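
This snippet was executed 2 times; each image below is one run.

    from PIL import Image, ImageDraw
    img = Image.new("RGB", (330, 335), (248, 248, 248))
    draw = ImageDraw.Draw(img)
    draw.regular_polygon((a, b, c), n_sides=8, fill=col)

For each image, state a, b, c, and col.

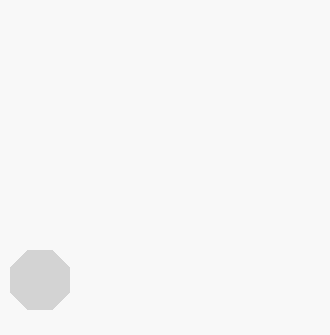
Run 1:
a = 40, b = 280, c = 32, col = 'lightgray'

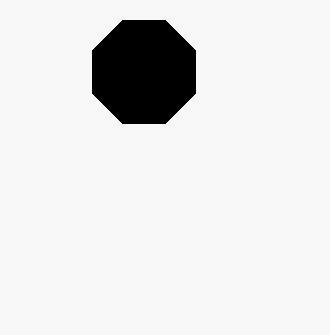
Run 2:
a = 144
b = 72
c = 56
col = 'black'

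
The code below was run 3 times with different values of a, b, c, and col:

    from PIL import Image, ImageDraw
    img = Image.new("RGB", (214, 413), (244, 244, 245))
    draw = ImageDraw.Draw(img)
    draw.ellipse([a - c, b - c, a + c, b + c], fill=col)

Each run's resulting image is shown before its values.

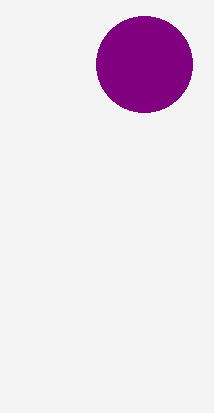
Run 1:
a = 144
b = 64
c = 48
col = 'purple'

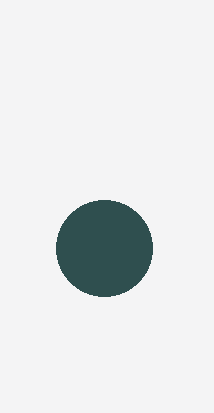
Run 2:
a = 104, b = 248, c = 48, col = 'darkslategray'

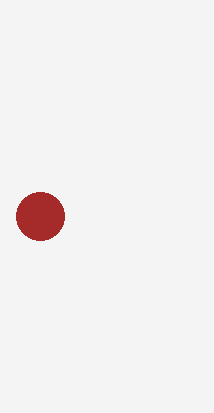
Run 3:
a = 40; b = 216; c = 24; col = 'brown'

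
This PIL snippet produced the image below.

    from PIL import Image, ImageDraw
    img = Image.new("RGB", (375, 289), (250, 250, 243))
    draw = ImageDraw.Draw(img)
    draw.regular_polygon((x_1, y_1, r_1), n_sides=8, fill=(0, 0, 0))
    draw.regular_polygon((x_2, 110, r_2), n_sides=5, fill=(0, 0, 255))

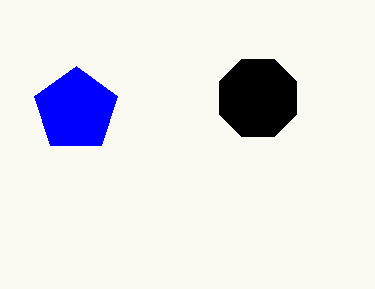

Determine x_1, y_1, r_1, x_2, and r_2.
x_1 = 258, y_1 = 98, r_1 = 42, x_2 = 76, r_2 = 44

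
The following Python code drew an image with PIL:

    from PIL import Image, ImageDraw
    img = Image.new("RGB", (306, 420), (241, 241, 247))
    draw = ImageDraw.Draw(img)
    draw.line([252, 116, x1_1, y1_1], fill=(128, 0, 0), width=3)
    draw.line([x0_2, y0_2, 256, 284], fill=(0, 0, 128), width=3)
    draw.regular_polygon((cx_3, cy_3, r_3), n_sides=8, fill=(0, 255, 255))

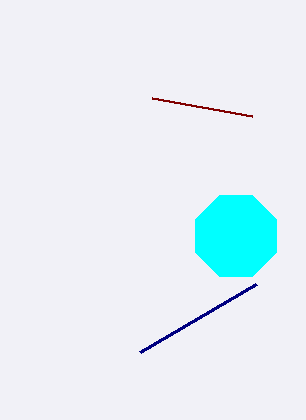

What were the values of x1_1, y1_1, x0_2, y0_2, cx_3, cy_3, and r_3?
x1_1 = 152, y1_1 = 98, x0_2 = 140, y0_2 = 352, cx_3 = 236, cy_3 = 236, r_3 = 44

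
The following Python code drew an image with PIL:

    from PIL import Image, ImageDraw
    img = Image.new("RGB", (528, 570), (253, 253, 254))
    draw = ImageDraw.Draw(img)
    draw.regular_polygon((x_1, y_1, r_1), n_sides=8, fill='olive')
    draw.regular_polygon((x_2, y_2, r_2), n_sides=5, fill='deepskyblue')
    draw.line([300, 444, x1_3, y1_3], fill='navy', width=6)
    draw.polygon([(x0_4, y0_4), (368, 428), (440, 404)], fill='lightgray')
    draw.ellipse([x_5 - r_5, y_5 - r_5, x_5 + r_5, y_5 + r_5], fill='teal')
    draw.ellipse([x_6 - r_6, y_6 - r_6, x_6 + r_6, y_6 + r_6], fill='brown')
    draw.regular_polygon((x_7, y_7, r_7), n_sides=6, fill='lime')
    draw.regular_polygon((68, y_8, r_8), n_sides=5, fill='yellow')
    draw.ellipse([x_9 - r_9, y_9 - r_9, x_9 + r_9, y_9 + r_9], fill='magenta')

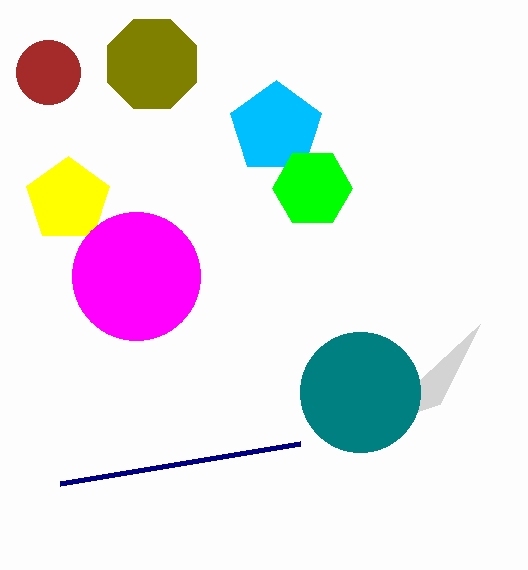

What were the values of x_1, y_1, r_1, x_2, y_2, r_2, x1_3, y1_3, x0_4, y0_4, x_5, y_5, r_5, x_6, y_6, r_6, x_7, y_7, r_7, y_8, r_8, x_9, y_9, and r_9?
x_1 = 152; y_1 = 64; r_1 = 48; x_2 = 276; y_2 = 128; r_2 = 48; x1_3 = 60; y1_3 = 484; x0_4 = 480; y0_4 = 324; x_5 = 360; y_5 = 392; r_5 = 60; x_6 = 48; y_6 = 72; r_6 = 32; x_7 = 312; y_7 = 188; r_7 = 40; y_8 = 200; r_8 = 44; x_9 = 136; y_9 = 276; r_9 = 64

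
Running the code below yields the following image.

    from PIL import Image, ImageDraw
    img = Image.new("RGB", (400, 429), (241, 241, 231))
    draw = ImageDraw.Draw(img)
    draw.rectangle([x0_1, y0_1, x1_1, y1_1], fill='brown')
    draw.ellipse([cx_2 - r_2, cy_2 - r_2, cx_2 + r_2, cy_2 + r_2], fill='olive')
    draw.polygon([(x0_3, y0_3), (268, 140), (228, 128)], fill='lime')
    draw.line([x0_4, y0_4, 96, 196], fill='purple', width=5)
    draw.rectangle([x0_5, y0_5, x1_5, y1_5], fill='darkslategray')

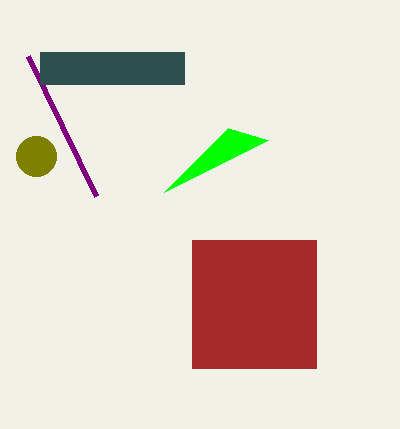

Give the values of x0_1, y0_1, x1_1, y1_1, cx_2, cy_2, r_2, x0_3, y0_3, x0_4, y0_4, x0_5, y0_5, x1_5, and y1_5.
x0_1 = 192; y0_1 = 240; x1_1 = 316; y1_1 = 368; cx_2 = 36; cy_2 = 156; r_2 = 20; x0_3 = 164; y0_3 = 192; x0_4 = 28; y0_4 = 56; x0_5 = 40; y0_5 = 52; x1_5 = 184; y1_5 = 84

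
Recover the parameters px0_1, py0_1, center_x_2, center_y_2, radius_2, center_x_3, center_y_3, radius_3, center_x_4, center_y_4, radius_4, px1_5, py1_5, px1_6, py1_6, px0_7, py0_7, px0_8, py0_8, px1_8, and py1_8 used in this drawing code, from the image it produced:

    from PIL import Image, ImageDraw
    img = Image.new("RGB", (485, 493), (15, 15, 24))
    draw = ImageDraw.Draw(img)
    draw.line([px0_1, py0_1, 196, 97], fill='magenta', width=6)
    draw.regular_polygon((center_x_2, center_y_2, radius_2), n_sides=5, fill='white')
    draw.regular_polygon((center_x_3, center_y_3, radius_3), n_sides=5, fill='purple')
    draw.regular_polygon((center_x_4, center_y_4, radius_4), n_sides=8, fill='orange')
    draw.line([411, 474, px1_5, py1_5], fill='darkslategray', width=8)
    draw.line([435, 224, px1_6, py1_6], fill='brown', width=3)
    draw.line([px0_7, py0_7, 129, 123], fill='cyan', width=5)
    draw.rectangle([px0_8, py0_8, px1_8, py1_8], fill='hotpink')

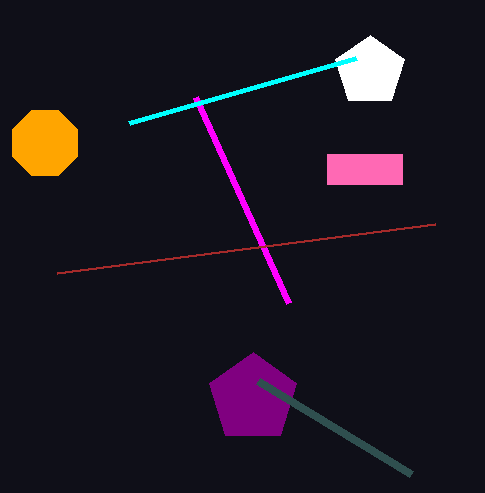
px0_1 = 289
py0_1 = 303
center_x_2 = 370
center_y_2 = 71
radius_2 = 36
center_x_3 = 253
center_y_3 = 398
radius_3 = 46
center_x_4 = 45
center_y_4 = 143
radius_4 = 35
px1_5 = 258
py1_5 = 381
px1_6 = 57
py1_6 = 273
px0_7 = 356
py0_7 = 58
px0_8 = 327
py0_8 = 154
px1_8 = 402
py1_8 = 184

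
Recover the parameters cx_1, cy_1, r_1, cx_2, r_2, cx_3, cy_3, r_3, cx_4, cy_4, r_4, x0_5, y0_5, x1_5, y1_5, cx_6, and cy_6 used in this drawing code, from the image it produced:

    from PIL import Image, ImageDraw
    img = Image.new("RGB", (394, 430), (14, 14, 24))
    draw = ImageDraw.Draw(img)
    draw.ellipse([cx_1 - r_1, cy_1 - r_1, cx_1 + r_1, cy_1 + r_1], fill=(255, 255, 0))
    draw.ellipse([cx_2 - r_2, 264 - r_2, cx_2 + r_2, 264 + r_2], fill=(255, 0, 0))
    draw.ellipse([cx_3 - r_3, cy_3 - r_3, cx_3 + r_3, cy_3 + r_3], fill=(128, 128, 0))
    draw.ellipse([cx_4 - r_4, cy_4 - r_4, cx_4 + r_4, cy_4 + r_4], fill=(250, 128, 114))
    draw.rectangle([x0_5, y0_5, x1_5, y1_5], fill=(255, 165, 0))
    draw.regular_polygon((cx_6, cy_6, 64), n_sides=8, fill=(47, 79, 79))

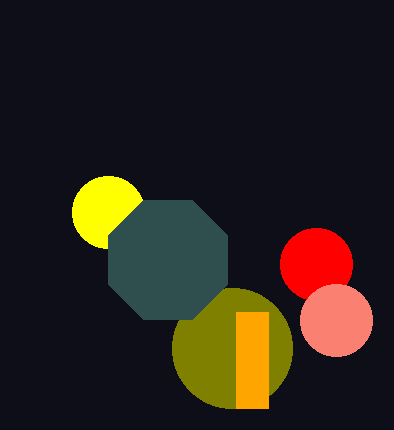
cx_1 = 108
cy_1 = 212
r_1 = 36
cx_2 = 316
r_2 = 36
cx_3 = 232
cy_3 = 348
r_3 = 60
cx_4 = 336
cy_4 = 320
r_4 = 36
x0_5 = 236
y0_5 = 312
x1_5 = 268
y1_5 = 408
cx_6 = 168
cy_6 = 260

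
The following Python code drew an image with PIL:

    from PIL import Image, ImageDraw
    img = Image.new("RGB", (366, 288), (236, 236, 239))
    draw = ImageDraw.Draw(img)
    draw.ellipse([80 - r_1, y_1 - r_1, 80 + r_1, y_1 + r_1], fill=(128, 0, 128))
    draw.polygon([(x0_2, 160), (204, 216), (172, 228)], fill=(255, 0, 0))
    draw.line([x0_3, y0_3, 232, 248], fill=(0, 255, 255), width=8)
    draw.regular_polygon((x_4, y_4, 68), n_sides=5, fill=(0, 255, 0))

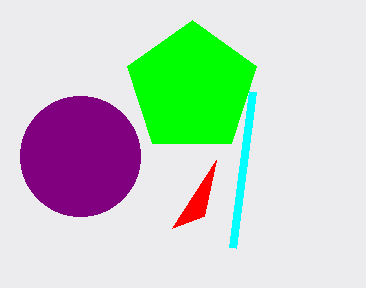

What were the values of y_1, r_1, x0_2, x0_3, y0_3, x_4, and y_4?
y_1 = 156; r_1 = 60; x0_2 = 216; x0_3 = 252; y0_3 = 92; x_4 = 192; y_4 = 88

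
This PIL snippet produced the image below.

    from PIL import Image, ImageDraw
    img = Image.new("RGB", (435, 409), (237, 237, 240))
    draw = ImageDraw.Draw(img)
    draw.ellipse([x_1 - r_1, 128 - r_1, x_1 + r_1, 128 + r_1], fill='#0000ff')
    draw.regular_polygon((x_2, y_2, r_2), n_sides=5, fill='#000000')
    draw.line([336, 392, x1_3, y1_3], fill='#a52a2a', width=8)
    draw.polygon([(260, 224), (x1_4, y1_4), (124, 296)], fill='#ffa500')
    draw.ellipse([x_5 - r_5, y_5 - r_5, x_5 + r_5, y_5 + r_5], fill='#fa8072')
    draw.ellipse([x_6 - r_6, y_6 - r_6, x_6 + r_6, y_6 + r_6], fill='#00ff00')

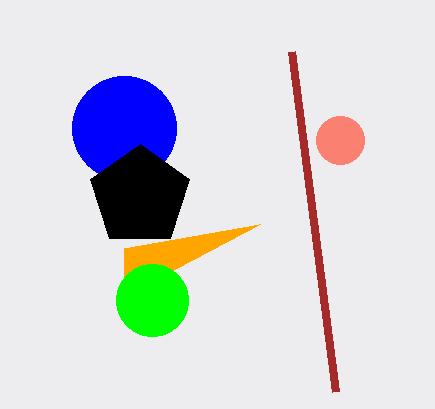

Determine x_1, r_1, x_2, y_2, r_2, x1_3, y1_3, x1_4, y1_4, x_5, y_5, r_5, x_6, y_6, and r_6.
x_1 = 124; r_1 = 52; x_2 = 140; y_2 = 196; r_2 = 52; x1_3 = 292; y1_3 = 52; x1_4 = 124; y1_4 = 248; x_5 = 340; y_5 = 140; r_5 = 24; x_6 = 152; y_6 = 300; r_6 = 36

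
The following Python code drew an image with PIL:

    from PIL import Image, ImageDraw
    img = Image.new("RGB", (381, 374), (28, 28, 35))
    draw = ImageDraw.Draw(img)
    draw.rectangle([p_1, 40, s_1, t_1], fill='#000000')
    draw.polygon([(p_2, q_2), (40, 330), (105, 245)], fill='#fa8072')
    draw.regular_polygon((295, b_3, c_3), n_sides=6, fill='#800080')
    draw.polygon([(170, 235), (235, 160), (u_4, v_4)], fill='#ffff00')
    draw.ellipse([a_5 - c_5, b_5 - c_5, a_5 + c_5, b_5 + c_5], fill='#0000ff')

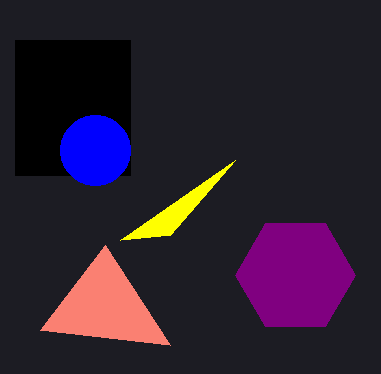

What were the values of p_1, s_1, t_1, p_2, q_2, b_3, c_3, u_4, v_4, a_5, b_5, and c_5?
p_1 = 15; s_1 = 130; t_1 = 175; p_2 = 170; q_2 = 345; b_3 = 275; c_3 = 60; u_4 = 120; v_4 = 240; a_5 = 95; b_5 = 150; c_5 = 35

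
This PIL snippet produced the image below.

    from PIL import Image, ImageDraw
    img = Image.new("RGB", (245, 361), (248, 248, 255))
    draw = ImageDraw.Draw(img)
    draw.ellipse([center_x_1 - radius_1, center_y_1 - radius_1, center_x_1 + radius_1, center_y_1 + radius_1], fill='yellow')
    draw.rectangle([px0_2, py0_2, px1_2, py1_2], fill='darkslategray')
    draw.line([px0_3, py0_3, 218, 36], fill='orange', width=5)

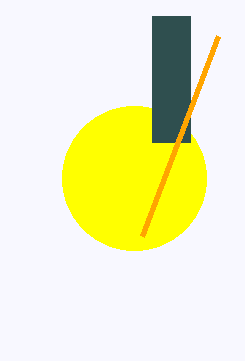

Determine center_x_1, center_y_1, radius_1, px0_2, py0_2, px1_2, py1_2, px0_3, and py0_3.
center_x_1 = 134
center_y_1 = 178
radius_1 = 72
px0_2 = 152
py0_2 = 16
px1_2 = 190
py1_2 = 142
px0_3 = 142
py0_3 = 236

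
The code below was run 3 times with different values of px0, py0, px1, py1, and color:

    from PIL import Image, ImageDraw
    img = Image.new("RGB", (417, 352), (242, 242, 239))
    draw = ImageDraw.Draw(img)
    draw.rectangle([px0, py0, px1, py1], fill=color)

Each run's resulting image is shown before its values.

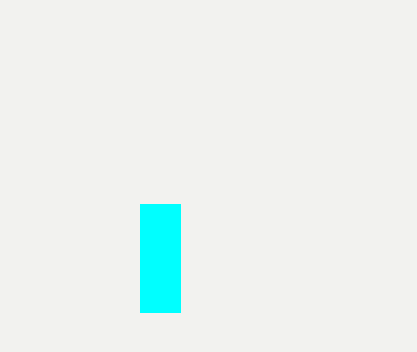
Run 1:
px0 = 140
py0 = 204
px1 = 180
py1 = 312
color = 'cyan'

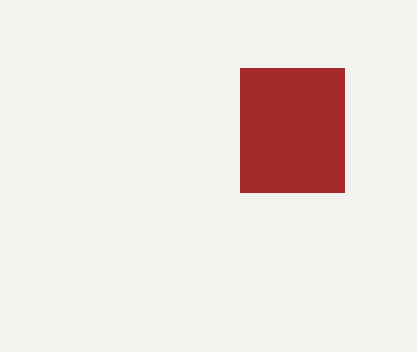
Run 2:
px0 = 240, py0 = 68, px1 = 344, py1 = 192, color = 'brown'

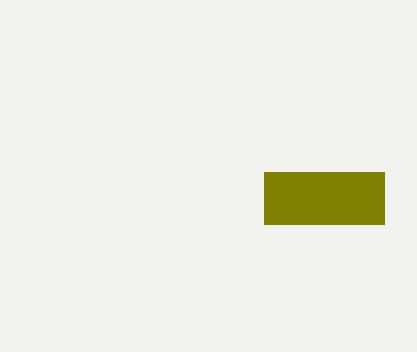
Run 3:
px0 = 264; py0 = 172; px1 = 384; py1 = 224; color = 'olive'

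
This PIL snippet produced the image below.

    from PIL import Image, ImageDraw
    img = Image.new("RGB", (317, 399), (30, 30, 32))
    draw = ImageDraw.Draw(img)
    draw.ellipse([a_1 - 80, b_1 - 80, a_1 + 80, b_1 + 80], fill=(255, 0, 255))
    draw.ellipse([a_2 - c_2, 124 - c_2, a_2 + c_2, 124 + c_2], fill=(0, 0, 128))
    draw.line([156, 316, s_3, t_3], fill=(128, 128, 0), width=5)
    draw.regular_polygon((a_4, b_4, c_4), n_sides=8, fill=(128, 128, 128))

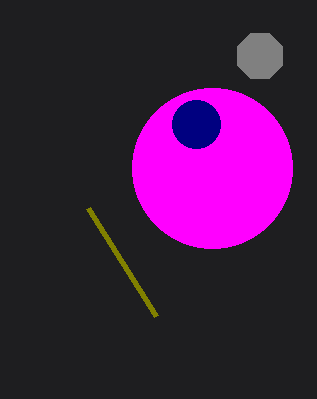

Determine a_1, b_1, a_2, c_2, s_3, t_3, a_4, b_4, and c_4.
a_1 = 212; b_1 = 168; a_2 = 196; c_2 = 24; s_3 = 88; t_3 = 208; a_4 = 260; b_4 = 56; c_4 = 24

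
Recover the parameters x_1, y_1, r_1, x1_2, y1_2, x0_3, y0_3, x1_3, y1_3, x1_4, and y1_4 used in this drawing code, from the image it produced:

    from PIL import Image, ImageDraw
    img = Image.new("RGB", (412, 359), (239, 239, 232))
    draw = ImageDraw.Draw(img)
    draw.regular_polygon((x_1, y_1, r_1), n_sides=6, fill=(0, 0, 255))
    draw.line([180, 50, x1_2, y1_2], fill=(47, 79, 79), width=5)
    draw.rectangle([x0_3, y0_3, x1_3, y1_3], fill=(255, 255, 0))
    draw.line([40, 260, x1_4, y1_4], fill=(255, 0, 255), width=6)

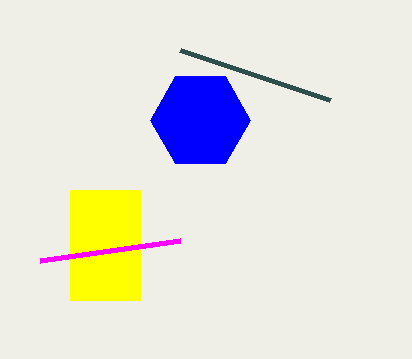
x_1 = 200; y_1 = 120; r_1 = 50; x1_2 = 330; y1_2 = 100; x0_3 = 70; y0_3 = 190; x1_3 = 140; y1_3 = 300; x1_4 = 180; y1_4 = 240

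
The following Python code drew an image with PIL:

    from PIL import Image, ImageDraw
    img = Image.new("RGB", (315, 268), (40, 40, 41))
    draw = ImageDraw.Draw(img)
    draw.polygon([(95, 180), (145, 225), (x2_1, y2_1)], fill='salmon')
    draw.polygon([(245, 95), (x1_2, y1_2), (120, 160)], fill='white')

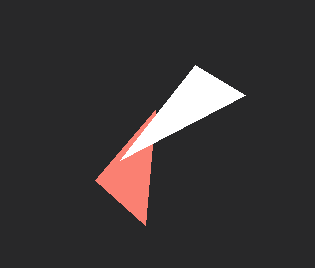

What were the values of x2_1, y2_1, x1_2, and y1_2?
x2_1 = 155; y2_1 = 110; x1_2 = 195; y1_2 = 65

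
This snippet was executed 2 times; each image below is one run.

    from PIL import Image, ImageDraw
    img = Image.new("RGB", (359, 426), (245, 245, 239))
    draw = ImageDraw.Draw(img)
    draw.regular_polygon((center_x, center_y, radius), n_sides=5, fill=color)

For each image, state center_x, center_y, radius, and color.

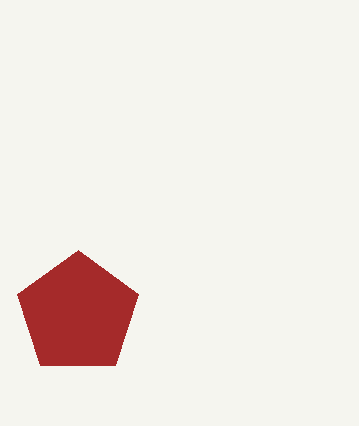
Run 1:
center_x = 78, center_y = 314, radius = 64, color = 'brown'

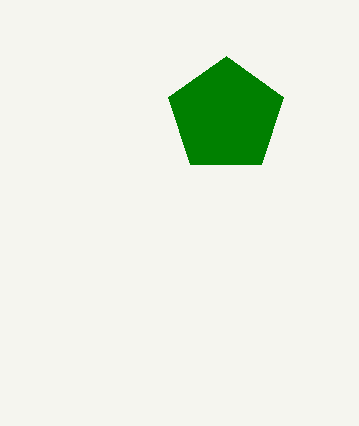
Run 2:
center_x = 226, center_y = 116, radius = 60, color = 'green'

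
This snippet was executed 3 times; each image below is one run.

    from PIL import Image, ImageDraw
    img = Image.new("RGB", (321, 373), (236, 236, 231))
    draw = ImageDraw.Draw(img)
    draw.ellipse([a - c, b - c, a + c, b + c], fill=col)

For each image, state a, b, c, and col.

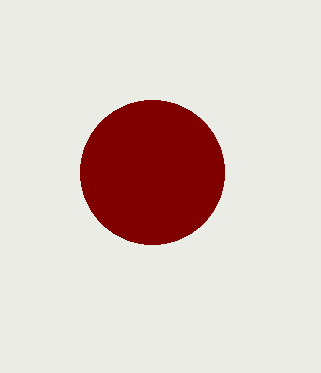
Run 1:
a = 152, b = 172, c = 72, col = 'maroon'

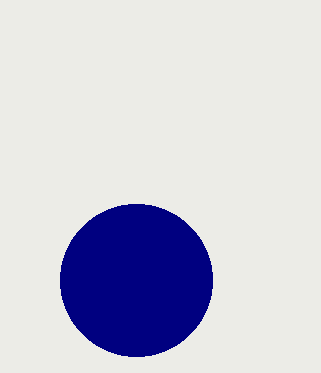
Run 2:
a = 136
b = 280
c = 76
col = 'navy'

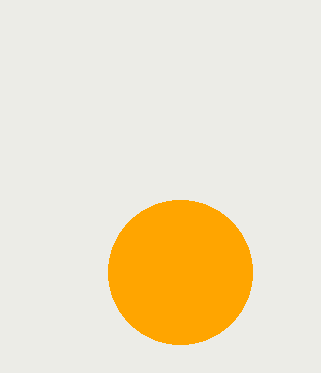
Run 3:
a = 180; b = 272; c = 72; col = 'orange'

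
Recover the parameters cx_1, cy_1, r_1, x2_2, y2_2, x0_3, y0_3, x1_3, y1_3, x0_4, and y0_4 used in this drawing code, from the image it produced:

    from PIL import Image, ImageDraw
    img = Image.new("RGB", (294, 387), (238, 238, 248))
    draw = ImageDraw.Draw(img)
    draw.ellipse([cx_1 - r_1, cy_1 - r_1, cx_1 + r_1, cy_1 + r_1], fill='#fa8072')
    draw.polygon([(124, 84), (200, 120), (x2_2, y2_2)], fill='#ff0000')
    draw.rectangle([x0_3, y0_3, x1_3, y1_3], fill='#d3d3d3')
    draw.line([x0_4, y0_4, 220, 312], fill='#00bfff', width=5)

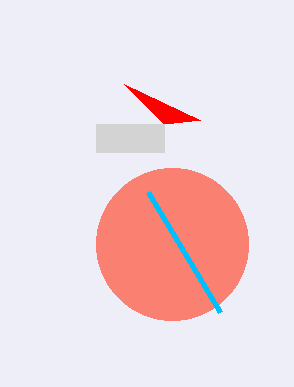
cx_1 = 172, cy_1 = 244, r_1 = 76, x2_2 = 164, y2_2 = 124, x0_3 = 96, y0_3 = 124, x1_3 = 164, y1_3 = 152, x0_4 = 148, y0_4 = 192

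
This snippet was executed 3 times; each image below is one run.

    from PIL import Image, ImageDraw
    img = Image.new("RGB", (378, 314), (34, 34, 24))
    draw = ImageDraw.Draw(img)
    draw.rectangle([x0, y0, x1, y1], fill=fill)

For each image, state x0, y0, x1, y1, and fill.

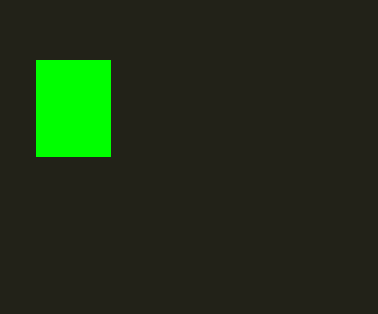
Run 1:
x0 = 36
y0 = 60
x1 = 110
y1 = 156
fill = 'lime'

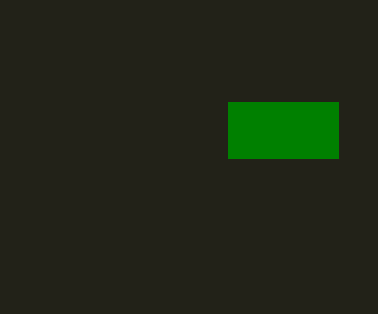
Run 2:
x0 = 228; y0 = 102; x1 = 338; y1 = 158; fill = 'green'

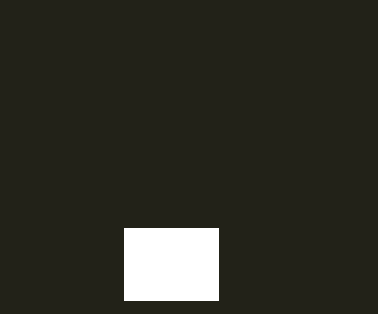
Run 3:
x0 = 124
y0 = 228
x1 = 218
y1 = 300
fill = 'white'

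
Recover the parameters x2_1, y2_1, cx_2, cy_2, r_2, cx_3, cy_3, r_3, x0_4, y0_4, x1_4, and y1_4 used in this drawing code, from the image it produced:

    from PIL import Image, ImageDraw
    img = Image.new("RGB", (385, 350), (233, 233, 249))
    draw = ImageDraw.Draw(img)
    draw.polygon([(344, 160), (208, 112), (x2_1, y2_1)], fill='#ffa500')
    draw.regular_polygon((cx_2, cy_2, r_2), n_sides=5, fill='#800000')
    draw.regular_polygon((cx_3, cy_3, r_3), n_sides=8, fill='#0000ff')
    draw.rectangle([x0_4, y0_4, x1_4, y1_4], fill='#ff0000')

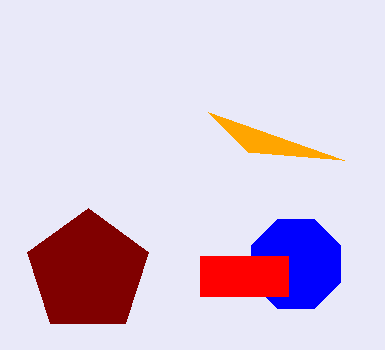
x2_1 = 248; y2_1 = 152; cx_2 = 88; cy_2 = 272; r_2 = 64; cx_3 = 296; cy_3 = 264; r_3 = 48; x0_4 = 200; y0_4 = 256; x1_4 = 288; y1_4 = 296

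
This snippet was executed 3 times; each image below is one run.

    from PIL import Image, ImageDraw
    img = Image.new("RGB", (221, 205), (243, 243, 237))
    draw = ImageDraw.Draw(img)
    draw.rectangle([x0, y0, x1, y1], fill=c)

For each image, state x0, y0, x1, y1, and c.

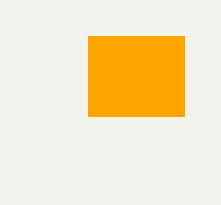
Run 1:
x0 = 88, y0 = 36, x1 = 184, y1 = 116, c = 'orange'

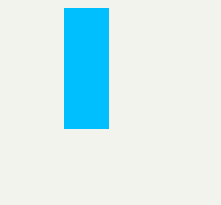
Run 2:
x0 = 64
y0 = 8
x1 = 108
y1 = 128
c = 'deepskyblue'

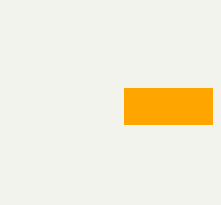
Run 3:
x0 = 124
y0 = 88
x1 = 212
y1 = 124
c = 'orange'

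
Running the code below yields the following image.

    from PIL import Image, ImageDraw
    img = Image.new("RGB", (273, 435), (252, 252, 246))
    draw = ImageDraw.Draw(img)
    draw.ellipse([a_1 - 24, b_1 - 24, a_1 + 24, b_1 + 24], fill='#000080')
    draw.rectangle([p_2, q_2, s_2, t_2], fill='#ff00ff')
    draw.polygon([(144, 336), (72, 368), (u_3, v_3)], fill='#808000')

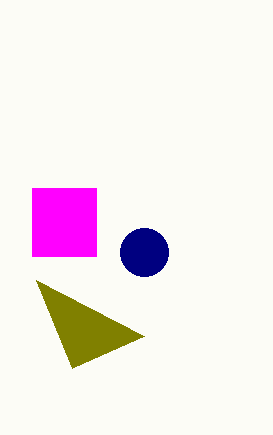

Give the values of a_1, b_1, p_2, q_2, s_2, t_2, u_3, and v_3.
a_1 = 144; b_1 = 252; p_2 = 32; q_2 = 188; s_2 = 96; t_2 = 256; u_3 = 36; v_3 = 280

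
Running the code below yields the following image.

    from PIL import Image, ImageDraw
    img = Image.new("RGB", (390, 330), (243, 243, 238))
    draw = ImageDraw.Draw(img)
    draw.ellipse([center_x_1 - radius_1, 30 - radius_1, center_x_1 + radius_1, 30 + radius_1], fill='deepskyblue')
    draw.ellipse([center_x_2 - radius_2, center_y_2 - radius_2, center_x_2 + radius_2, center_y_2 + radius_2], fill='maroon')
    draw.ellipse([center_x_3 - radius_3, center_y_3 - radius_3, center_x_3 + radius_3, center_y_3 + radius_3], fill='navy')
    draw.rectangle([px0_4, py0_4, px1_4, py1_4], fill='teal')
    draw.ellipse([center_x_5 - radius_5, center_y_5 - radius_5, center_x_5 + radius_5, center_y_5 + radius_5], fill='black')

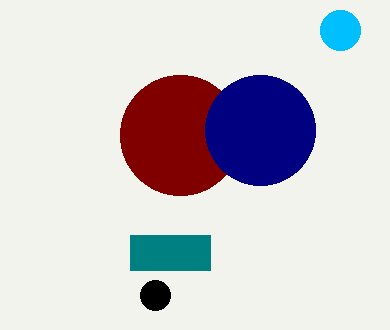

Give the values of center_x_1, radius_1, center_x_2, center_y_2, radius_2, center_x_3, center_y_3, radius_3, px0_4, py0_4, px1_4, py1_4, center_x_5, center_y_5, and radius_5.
center_x_1 = 340
radius_1 = 20
center_x_2 = 180
center_y_2 = 135
radius_2 = 60
center_x_3 = 260
center_y_3 = 130
radius_3 = 55
px0_4 = 130
py0_4 = 235
px1_4 = 210
py1_4 = 270
center_x_5 = 155
center_y_5 = 295
radius_5 = 15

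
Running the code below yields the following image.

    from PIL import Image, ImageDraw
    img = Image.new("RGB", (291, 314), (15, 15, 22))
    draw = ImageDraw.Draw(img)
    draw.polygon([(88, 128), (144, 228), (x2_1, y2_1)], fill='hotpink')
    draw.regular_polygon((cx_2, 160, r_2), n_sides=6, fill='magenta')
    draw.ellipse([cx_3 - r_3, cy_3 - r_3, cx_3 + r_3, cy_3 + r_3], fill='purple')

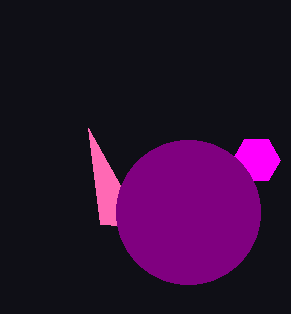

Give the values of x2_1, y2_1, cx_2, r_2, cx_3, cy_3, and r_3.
x2_1 = 100; y2_1 = 224; cx_2 = 256; r_2 = 24; cx_3 = 188; cy_3 = 212; r_3 = 72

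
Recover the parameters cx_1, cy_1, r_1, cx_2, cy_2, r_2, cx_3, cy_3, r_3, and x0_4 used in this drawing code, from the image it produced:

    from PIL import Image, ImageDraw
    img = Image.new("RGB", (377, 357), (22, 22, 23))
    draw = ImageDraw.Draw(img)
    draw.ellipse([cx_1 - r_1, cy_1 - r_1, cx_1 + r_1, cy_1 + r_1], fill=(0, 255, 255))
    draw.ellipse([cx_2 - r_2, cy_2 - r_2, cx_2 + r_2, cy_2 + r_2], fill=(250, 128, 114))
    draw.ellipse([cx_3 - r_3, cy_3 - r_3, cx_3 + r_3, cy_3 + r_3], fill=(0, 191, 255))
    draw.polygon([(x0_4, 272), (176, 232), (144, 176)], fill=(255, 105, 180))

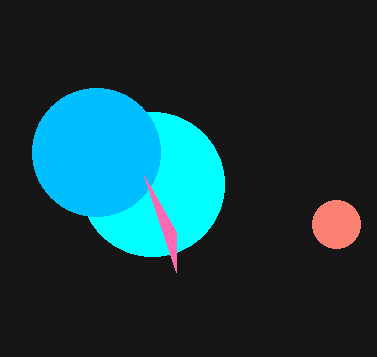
cx_1 = 152; cy_1 = 184; r_1 = 72; cx_2 = 336; cy_2 = 224; r_2 = 24; cx_3 = 96; cy_3 = 152; r_3 = 64; x0_4 = 176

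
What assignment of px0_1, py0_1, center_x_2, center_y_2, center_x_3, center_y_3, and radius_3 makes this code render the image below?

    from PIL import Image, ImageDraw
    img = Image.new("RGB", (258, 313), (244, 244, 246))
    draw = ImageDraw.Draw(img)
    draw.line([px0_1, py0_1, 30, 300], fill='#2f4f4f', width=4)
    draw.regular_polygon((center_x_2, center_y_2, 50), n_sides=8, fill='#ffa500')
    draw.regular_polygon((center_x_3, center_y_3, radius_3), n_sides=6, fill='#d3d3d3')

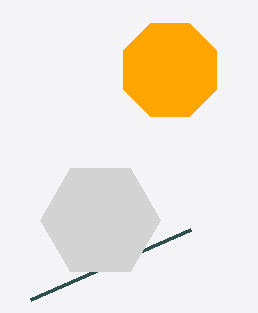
px0_1 = 190; py0_1 = 230; center_x_2 = 170; center_y_2 = 70; center_x_3 = 100; center_y_3 = 220; radius_3 = 60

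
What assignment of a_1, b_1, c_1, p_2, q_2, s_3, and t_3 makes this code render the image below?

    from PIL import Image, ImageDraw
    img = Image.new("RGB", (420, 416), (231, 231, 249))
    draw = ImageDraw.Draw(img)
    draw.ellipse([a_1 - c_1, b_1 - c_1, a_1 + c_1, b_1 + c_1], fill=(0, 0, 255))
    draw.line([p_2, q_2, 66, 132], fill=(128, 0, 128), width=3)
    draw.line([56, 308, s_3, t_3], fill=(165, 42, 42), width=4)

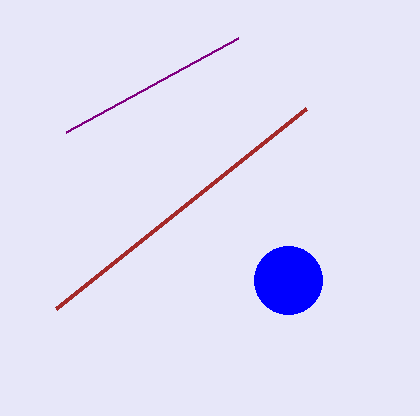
a_1 = 288, b_1 = 280, c_1 = 34, p_2 = 238, q_2 = 38, s_3 = 306, t_3 = 108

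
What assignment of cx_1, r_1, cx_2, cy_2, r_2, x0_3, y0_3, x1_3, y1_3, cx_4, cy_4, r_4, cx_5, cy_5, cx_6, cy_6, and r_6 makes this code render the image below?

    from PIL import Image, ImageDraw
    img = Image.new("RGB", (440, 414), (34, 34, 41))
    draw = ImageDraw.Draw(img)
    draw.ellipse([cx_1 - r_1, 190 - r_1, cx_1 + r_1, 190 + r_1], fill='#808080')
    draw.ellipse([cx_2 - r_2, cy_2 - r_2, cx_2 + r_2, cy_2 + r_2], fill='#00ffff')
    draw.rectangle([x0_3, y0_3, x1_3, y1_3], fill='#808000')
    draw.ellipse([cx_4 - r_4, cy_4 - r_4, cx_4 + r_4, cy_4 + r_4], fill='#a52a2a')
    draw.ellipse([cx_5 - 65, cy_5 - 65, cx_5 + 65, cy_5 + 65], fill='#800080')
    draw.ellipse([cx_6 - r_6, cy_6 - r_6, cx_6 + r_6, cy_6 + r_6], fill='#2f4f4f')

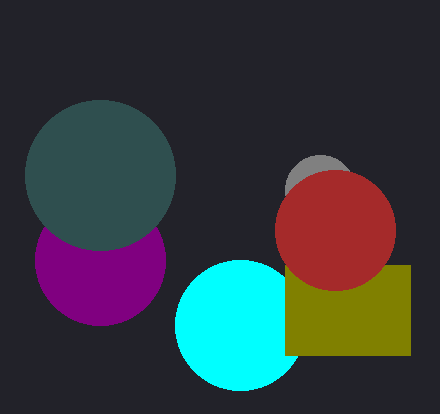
cx_1 = 320; r_1 = 35; cx_2 = 240; cy_2 = 325; r_2 = 65; x0_3 = 285; y0_3 = 265; x1_3 = 410; y1_3 = 355; cx_4 = 335; cy_4 = 230; r_4 = 60; cx_5 = 100; cy_5 = 260; cx_6 = 100; cy_6 = 175; r_6 = 75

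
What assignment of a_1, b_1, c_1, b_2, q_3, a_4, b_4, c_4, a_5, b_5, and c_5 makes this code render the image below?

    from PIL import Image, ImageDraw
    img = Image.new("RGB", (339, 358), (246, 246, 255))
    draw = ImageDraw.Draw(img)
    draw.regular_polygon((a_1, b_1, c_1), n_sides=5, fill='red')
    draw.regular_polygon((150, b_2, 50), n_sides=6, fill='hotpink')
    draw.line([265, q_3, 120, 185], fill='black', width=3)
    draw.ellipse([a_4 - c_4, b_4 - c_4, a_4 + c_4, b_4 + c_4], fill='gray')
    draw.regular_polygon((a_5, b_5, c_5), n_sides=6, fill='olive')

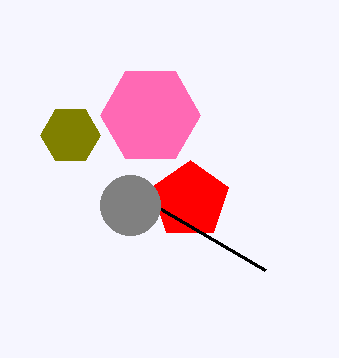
a_1 = 190; b_1 = 200; c_1 = 40; b_2 = 115; q_3 = 270; a_4 = 130; b_4 = 205; c_4 = 30; a_5 = 70; b_5 = 135; c_5 = 30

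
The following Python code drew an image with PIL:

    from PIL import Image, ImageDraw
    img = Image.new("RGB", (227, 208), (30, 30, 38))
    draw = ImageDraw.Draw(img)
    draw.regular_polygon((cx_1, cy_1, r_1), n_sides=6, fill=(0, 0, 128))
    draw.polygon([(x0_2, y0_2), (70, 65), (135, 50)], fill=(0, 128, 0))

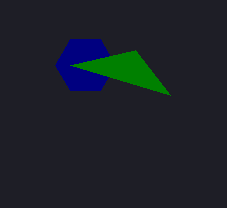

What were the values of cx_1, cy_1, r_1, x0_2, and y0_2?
cx_1 = 85; cy_1 = 65; r_1 = 30; x0_2 = 170; y0_2 = 95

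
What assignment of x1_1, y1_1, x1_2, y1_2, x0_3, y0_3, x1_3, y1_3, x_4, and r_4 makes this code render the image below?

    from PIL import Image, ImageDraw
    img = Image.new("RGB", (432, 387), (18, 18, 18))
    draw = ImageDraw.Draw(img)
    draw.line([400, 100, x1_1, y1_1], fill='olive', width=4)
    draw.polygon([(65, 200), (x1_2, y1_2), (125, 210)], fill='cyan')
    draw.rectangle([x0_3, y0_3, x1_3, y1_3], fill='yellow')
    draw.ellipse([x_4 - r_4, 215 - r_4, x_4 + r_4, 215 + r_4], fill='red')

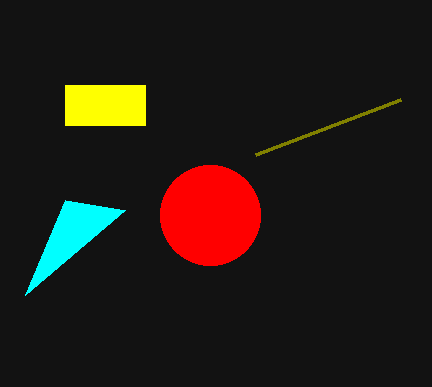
x1_1 = 255
y1_1 = 155
x1_2 = 25
y1_2 = 295
x0_3 = 65
y0_3 = 85
x1_3 = 145
y1_3 = 125
x_4 = 210
r_4 = 50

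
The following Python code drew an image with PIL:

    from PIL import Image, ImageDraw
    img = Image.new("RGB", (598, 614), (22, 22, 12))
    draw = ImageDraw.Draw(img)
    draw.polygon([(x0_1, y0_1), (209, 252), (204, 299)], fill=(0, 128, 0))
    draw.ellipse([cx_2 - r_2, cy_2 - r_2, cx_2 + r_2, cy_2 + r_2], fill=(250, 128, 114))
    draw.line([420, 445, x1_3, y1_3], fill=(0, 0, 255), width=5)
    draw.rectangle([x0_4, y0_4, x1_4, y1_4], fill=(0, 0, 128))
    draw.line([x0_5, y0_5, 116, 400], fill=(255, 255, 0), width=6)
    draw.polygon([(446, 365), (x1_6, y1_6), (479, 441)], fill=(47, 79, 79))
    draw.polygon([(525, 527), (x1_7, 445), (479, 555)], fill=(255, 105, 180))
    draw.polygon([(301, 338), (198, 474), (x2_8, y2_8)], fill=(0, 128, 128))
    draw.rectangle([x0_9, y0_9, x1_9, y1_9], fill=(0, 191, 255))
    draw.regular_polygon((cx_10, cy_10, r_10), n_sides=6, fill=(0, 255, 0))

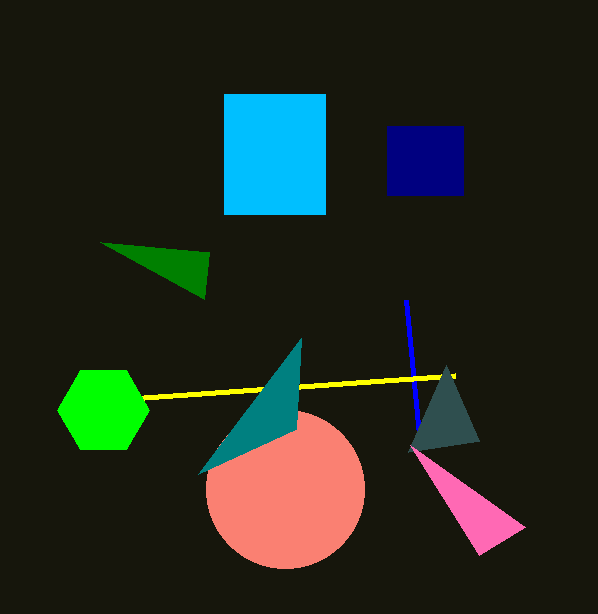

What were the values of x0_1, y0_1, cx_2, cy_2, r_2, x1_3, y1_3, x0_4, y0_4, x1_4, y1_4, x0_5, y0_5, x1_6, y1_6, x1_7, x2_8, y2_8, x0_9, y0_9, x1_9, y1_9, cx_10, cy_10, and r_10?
x0_1 = 100; y0_1 = 242; cx_2 = 285; cy_2 = 489; r_2 = 79; x1_3 = 406; y1_3 = 300; x0_4 = 387; y0_4 = 126; x1_4 = 463; y1_4 = 195; x0_5 = 455; y0_5 = 376; x1_6 = 408; y1_6 = 452; x1_7 = 410; x2_8 = 296; y2_8 = 429; x0_9 = 224; y0_9 = 94; x1_9 = 325; y1_9 = 214; cx_10 = 103; cy_10 = 410; r_10 = 46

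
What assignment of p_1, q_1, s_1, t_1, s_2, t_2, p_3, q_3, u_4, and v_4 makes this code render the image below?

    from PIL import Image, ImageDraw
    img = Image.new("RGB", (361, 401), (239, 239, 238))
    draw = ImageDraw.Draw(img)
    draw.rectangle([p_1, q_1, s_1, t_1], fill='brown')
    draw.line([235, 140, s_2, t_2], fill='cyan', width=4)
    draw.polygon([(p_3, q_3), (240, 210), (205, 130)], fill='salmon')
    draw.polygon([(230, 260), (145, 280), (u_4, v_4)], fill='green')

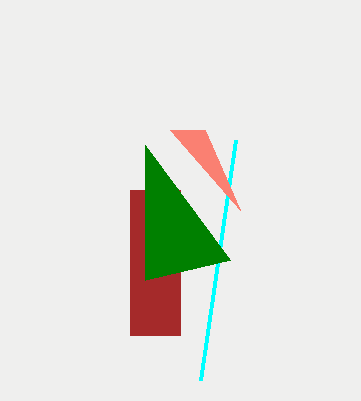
p_1 = 130, q_1 = 190, s_1 = 180, t_1 = 335, s_2 = 200, t_2 = 380, p_3 = 170, q_3 = 130, u_4 = 145, v_4 = 145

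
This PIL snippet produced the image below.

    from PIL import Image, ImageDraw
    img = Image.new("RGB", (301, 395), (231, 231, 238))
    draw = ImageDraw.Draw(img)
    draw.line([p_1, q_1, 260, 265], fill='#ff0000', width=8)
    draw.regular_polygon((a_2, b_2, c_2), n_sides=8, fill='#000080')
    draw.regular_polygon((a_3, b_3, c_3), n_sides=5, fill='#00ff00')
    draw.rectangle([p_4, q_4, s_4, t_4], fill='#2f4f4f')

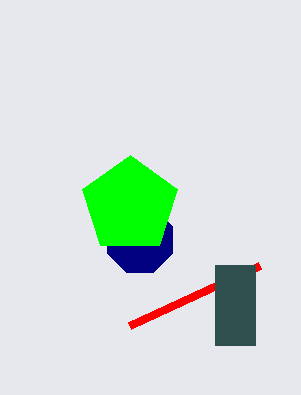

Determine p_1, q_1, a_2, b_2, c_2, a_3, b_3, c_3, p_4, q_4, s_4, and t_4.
p_1 = 130
q_1 = 325
a_2 = 140
b_2 = 240
c_2 = 35
a_3 = 130
b_3 = 205
c_3 = 50
p_4 = 215
q_4 = 265
s_4 = 255
t_4 = 345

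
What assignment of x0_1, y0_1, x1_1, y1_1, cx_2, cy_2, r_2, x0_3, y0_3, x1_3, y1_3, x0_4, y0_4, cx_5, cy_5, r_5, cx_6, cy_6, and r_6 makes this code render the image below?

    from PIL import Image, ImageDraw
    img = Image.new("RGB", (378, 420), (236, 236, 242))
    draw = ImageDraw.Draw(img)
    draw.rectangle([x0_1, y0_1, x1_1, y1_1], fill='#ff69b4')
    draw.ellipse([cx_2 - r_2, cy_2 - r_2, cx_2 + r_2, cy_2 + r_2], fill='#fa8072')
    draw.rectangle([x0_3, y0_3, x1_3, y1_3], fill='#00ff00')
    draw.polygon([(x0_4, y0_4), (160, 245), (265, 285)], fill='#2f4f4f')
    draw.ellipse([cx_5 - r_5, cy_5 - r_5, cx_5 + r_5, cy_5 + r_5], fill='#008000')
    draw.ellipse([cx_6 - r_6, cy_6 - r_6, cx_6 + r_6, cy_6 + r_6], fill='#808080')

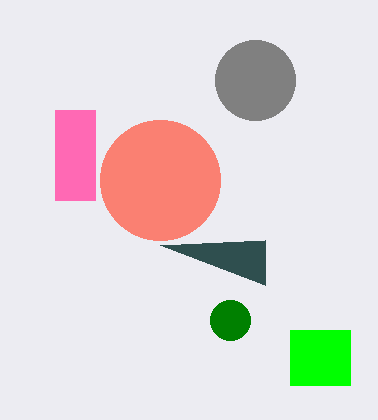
x0_1 = 55, y0_1 = 110, x1_1 = 95, y1_1 = 200, cx_2 = 160, cy_2 = 180, r_2 = 60, x0_3 = 290, y0_3 = 330, x1_3 = 350, y1_3 = 385, x0_4 = 265, y0_4 = 240, cx_5 = 230, cy_5 = 320, r_5 = 20, cx_6 = 255, cy_6 = 80, r_6 = 40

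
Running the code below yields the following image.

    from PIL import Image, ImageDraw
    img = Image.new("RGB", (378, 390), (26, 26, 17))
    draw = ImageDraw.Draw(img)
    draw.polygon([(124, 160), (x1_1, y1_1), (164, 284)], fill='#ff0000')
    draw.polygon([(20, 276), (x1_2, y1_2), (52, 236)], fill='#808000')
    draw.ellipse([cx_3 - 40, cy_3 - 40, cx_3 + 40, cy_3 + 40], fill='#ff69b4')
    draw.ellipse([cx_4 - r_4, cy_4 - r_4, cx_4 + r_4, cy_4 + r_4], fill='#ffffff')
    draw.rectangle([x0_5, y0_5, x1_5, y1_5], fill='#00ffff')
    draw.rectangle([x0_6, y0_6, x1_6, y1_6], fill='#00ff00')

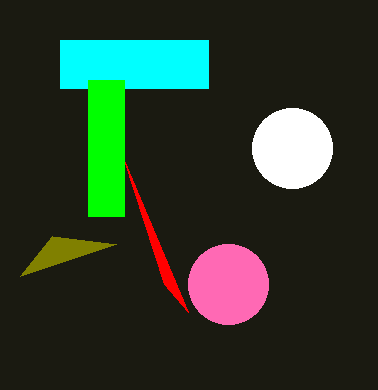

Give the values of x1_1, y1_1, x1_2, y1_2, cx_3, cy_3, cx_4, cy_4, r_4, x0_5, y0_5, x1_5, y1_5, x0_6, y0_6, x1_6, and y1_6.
x1_1 = 188
y1_1 = 312
x1_2 = 116
y1_2 = 244
cx_3 = 228
cy_3 = 284
cx_4 = 292
cy_4 = 148
r_4 = 40
x0_5 = 60
y0_5 = 40
x1_5 = 208
y1_5 = 88
x0_6 = 88
y0_6 = 80
x1_6 = 124
y1_6 = 216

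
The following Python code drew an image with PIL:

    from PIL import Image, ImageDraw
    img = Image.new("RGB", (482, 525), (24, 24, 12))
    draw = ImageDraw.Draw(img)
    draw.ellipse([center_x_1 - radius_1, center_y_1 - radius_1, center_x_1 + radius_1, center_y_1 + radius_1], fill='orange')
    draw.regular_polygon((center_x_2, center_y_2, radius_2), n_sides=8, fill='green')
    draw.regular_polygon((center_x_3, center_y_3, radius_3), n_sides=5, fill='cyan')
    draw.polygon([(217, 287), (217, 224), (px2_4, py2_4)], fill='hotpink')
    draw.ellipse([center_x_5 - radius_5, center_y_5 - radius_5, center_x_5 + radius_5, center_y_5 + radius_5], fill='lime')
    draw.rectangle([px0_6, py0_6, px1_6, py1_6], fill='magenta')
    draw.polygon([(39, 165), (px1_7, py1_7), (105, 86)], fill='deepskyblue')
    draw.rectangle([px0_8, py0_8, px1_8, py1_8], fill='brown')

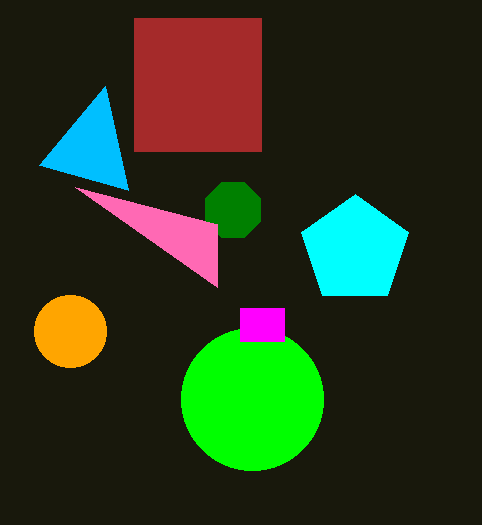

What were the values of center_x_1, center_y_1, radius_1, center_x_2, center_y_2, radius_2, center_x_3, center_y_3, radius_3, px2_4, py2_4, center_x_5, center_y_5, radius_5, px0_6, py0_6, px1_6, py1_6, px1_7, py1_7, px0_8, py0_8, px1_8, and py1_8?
center_x_1 = 70
center_y_1 = 331
radius_1 = 36
center_x_2 = 233
center_y_2 = 210
radius_2 = 30
center_x_3 = 355
center_y_3 = 250
radius_3 = 56
px2_4 = 75
py2_4 = 187
center_x_5 = 252
center_y_5 = 399
radius_5 = 71
px0_6 = 240
py0_6 = 308
px1_6 = 284
py1_6 = 341
px1_7 = 128
py1_7 = 190
px0_8 = 134
py0_8 = 18
px1_8 = 261
py1_8 = 151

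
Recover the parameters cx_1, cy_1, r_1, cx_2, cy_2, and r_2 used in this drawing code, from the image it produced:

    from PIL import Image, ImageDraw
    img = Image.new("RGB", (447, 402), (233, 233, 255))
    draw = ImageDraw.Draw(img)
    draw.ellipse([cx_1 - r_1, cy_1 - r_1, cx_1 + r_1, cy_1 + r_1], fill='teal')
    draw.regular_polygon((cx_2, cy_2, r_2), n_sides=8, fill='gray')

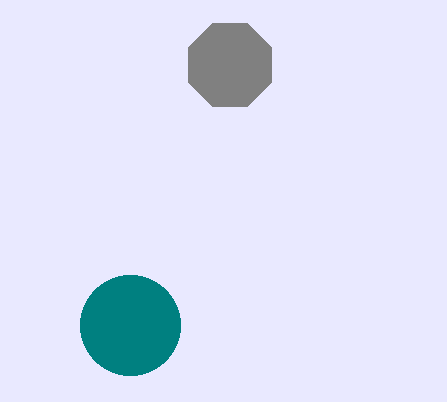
cx_1 = 130, cy_1 = 325, r_1 = 50, cx_2 = 230, cy_2 = 65, r_2 = 45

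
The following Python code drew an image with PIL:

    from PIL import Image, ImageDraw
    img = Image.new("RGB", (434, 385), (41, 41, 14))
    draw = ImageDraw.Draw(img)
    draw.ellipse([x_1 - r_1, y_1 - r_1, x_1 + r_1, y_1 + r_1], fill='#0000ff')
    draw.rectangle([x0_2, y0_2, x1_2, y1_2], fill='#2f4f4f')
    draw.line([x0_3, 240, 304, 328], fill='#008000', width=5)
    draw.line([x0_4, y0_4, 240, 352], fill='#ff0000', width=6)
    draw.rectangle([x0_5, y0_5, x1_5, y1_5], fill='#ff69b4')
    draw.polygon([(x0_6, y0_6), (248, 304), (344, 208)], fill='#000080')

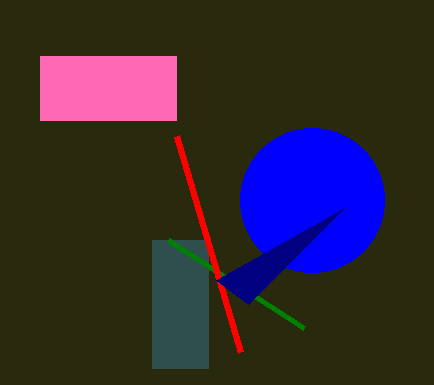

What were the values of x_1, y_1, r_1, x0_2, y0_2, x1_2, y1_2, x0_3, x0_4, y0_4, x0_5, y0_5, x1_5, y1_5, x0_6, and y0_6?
x_1 = 312; y_1 = 200; r_1 = 72; x0_2 = 152; y0_2 = 240; x1_2 = 208; y1_2 = 368; x0_3 = 168; x0_4 = 176; y0_4 = 136; x0_5 = 40; y0_5 = 56; x1_5 = 176; y1_5 = 120; x0_6 = 216; y0_6 = 280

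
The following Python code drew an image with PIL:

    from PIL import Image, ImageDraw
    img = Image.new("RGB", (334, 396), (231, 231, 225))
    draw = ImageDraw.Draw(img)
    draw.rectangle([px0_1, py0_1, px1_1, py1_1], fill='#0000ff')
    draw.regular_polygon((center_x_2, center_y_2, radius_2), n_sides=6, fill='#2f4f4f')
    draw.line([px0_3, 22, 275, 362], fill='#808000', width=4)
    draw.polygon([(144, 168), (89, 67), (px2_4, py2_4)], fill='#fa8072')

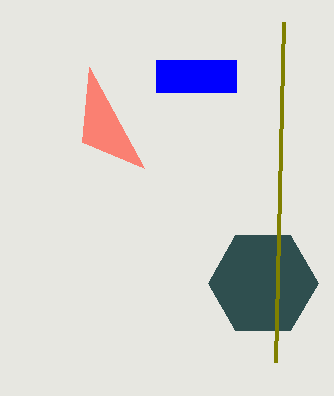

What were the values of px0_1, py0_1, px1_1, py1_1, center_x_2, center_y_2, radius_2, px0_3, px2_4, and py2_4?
px0_1 = 156, py0_1 = 60, px1_1 = 236, py1_1 = 92, center_x_2 = 263, center_y_2 = 283, radius_2 = 55, px0_3 = 283, px2_4 = 82, py2_4 = 142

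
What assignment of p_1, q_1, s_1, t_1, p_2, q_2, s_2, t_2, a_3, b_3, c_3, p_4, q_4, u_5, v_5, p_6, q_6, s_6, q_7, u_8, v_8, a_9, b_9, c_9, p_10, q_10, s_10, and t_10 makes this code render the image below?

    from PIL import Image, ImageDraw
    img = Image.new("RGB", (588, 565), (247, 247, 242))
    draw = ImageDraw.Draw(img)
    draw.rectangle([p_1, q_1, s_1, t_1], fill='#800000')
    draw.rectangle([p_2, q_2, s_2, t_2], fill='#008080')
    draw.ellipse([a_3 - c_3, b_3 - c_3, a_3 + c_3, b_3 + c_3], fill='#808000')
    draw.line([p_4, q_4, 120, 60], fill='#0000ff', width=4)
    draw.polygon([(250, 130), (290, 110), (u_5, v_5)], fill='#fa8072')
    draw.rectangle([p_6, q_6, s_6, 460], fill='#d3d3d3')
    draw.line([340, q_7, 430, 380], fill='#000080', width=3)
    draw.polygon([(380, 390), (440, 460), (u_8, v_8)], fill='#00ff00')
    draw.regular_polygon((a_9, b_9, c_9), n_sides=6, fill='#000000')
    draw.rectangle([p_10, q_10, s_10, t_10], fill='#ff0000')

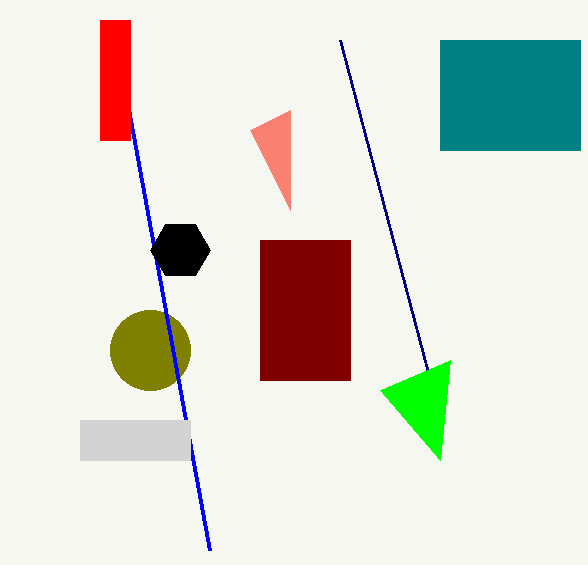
p_1 = 260, q_1 = 240, s_1 = 350, t_1 = 380, p_2 = 440, q_2 = 40, s_2 = 580, t_2 = 150, a_3 = 150, b_3 = 350, c_3 = 40, p_4 = 210, q_4 = 550, u_5 = 290, v_5 = 210, p_6 = 80, q_6 = 420, s_6 = 190, q_7 = 40, u_8 = 450, v_8 = 360, a_9 = 180, b_9 = 250, c_9 = 30, p_10 = 100, q_10 = 20, s_10 = 130, t_10 = 140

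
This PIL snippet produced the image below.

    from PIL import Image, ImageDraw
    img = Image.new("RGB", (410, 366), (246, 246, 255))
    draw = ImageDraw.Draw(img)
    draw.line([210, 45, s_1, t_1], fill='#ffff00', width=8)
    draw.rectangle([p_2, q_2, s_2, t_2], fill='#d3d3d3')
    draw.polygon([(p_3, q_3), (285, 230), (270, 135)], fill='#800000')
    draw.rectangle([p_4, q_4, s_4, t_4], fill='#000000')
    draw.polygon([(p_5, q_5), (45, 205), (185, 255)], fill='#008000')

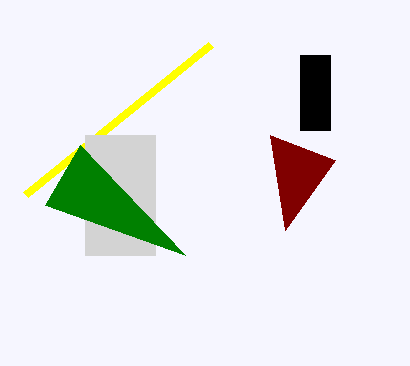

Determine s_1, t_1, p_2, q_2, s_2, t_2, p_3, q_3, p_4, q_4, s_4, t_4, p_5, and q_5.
s_1 = 25, t_1 = 195, p_2 = 85, q_2 = 135, s_2 = 155, t_2 = 255, p_3 = 335, q_3 = 160, p_4 = 300, q_4 = 55, s_4 = 330, t_4 = 130, p_5 = 80, q_5 = 145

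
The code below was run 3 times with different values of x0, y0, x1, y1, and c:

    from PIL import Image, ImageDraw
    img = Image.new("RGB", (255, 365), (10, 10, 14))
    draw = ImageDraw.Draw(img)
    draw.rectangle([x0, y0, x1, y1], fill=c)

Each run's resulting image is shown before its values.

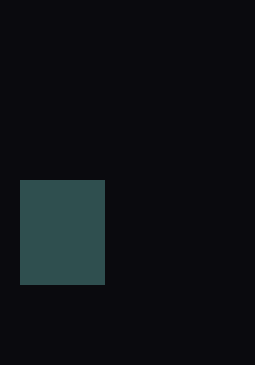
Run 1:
x0 = 20
y0 = 180
x1 = 104
y1 = 284
c = 'darkslategray'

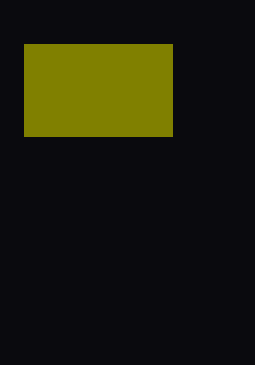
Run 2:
x0 = 24; y0 = 44; x1 = 172; y1 = 136; c = 'olive'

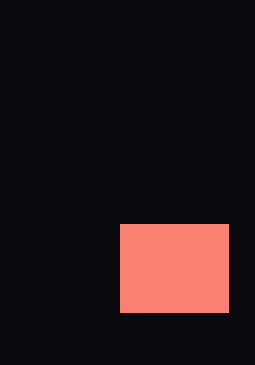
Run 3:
x0 = 120
y0 = 224
x1 = 228
y1 = 312
c = 'salmon'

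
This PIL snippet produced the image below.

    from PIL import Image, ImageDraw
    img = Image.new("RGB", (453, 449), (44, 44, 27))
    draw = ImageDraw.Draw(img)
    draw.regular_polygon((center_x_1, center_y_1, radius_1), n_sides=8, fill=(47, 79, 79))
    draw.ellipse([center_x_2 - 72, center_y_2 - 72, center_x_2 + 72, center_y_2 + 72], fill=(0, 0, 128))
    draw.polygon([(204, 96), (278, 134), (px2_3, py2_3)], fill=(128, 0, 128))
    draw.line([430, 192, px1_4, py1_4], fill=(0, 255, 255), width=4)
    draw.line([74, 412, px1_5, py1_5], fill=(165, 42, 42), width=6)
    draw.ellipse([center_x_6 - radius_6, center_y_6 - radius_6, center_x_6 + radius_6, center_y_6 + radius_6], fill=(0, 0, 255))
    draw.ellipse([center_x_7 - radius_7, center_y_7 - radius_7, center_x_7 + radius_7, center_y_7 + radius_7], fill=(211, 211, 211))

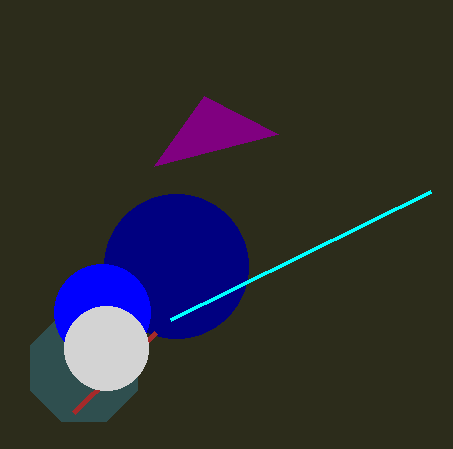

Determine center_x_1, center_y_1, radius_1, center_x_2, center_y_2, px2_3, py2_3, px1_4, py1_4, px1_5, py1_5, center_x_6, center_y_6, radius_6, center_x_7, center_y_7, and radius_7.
center_x_1 = 84; center_y_1 = 368; radius_1 = 58; center_x_2 = 176; center_y_2 = 266; px2_3 = 154; py2_3 = 166; px1_4 = 170; py1_4 = 320; px1_5 = 156; py1_5 = 332; center_x_6 = 102; center_y_6 = 312; radius_6 = 48; center_x_7 = 106; center_y_7 = 348; radius_7 = 42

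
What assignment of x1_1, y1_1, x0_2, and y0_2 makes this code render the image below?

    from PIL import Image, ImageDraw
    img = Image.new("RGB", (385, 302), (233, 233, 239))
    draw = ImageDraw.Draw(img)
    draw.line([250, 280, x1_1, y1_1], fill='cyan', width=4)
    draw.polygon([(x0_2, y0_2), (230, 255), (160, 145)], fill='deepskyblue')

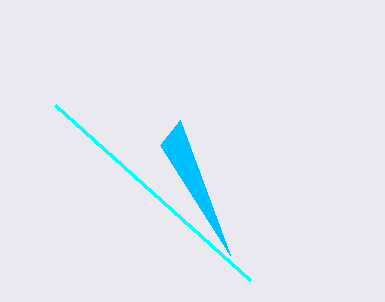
x1_1 = 55
y1_1 = 105
x0_2 = 180
y0_2 = 120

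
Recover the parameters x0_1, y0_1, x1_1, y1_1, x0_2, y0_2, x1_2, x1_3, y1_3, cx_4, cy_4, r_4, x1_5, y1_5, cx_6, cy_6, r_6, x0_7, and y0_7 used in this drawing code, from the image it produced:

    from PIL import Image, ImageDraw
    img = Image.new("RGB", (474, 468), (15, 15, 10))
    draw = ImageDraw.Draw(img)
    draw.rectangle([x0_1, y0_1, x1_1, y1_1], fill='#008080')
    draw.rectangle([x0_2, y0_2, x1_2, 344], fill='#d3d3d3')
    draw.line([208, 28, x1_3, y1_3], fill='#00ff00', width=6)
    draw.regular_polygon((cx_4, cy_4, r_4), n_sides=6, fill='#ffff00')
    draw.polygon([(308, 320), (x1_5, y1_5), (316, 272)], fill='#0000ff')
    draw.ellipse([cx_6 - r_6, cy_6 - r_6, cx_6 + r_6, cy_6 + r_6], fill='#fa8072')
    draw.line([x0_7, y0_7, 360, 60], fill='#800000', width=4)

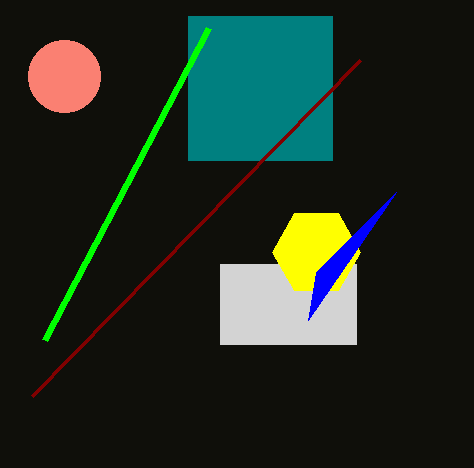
x0_1 = 188
y0_1 = 16
x1_1 = 332
y1_1 = 160
x0_2 = 220
y0_2 = 264
x1_2 = 356
x1_3 = 44
y1_3 = 340
cx_4 = 316
cy_4 = 252
r_4 = 44
x1_5 = 396
y1_5 = 192
cx_6 = 64
cy_6 = 76
r_6 = 36
x0_7 = 32
y0_7 = 396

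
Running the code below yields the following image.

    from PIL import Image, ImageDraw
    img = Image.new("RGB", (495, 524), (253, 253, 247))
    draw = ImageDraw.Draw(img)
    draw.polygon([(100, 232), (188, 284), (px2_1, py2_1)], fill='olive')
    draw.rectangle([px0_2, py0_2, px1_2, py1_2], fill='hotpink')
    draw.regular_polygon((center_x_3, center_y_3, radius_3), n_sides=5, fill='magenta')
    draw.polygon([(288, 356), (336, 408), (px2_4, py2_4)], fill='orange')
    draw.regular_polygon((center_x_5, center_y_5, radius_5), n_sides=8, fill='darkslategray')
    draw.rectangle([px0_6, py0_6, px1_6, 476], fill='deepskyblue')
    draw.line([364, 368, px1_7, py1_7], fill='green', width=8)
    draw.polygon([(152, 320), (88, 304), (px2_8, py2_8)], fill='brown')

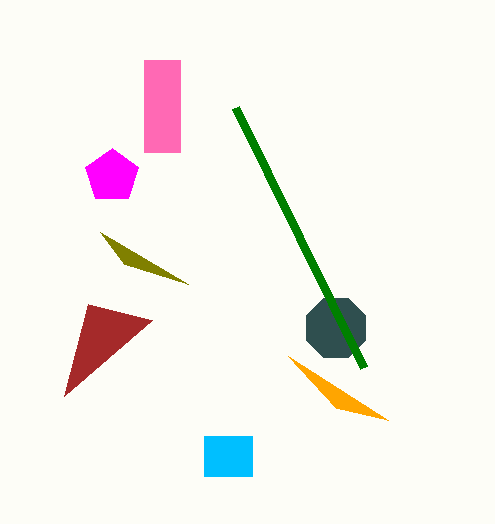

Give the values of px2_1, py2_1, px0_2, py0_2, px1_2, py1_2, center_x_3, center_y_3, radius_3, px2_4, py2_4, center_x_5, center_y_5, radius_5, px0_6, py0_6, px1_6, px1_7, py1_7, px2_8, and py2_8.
px2_1 = 124
py2_1 = 264
px0_2 = 144
py0_2 = 60
px1_2 = 180
py1_2 = 152
center_x_3 = 112
center_y_3 = 176
radius_3 = 28
px2_4 = 388
py2_4 = 420
center_x_5 = 336
center_y_5 = 328
radius_5 = 32
px0_6 = 204
py0_6 = 436
px1_6 = 252
px1_7 = 236
py1_7 = 108
px2_8 = 64
py2_8 = 396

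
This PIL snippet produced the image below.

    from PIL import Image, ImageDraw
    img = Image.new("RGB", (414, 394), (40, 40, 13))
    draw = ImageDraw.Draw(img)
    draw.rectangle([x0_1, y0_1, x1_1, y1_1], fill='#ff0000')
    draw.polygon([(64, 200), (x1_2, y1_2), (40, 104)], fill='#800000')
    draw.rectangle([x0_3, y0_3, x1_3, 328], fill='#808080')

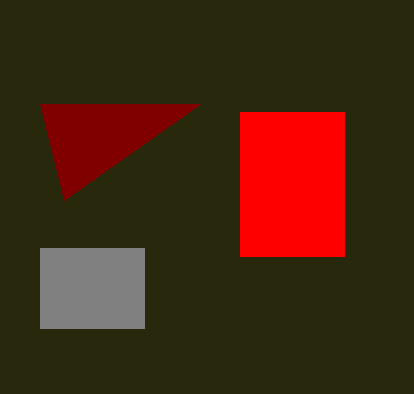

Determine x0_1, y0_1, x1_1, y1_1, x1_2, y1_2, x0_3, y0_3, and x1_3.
x0_1 = 240, y0_1 = 112, x1_1 = 344, y1_1 = 256, x1_2 = 200, y1_2 = 104, x0_3 = 40, y0_3 = 248, x1_3 = 144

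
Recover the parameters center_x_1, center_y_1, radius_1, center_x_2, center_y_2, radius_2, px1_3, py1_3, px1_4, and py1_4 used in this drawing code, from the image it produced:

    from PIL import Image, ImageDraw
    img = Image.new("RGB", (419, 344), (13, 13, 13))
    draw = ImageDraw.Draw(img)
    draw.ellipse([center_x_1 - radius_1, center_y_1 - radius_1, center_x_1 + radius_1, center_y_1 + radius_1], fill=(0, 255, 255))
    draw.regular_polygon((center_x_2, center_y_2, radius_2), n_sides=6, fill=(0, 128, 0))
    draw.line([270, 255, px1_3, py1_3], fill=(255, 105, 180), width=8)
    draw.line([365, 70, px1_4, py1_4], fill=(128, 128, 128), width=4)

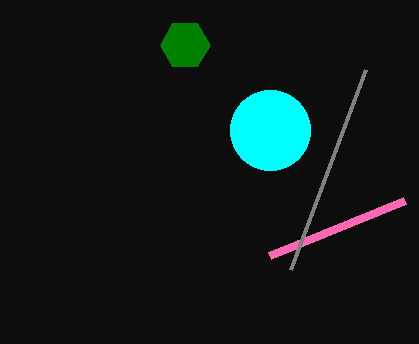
center_x_1 = 270, center_y_1 = 130, radius_1 = 40, center_x_2 = 185, center_y_2 = 45, radius_2 = 25, px1_3 = 405, py1_3 = 200, px1_4 = 290, py1_4 = 270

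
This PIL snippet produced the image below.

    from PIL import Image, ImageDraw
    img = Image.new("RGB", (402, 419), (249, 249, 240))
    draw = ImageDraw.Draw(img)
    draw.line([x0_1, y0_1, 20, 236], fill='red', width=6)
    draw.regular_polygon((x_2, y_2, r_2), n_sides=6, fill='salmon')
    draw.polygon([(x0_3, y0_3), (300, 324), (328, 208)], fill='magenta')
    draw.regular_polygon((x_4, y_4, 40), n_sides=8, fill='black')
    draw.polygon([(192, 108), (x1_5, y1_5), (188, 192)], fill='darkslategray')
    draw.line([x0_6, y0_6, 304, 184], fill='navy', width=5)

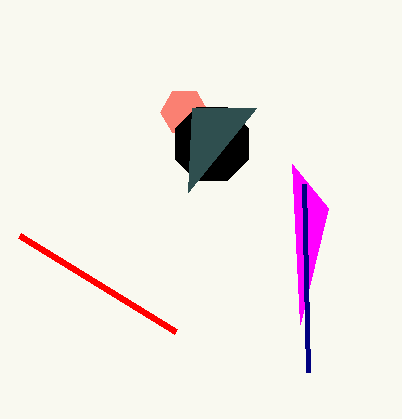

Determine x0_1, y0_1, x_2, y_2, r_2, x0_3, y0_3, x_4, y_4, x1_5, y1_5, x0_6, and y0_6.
x0_1 = 176
y0_1 = 332
x_2 = 184
y_2 = 112
r_2 = 24
x0_3 = 292
y0_3 = 164
x_4 = 212
y_4 = 144
x1_5 = 256
y1_5 = 108
x0_6 = 308
y0_6 = 372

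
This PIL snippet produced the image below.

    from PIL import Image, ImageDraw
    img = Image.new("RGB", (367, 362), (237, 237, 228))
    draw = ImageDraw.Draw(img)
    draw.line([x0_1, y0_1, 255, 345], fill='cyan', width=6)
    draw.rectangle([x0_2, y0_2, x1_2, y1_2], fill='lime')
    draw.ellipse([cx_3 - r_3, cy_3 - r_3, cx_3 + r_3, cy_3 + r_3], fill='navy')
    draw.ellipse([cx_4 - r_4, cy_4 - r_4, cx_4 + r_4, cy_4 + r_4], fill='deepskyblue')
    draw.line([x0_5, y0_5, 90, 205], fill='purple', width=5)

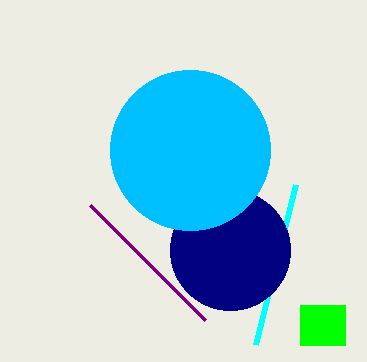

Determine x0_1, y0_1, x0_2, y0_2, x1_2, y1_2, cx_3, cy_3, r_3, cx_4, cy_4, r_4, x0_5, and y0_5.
x0_1 = 295; y0_1 = 185; x0_2 = 300; y0_2 = 305; x1_2 = 345; y1_2 = 345; cx_3 = 230; cy_3 = 250; r_3 = 60; cx_4 = 190; cy_4 = 150; r_4 = 80; x0_5 = 205; y0_5 = 320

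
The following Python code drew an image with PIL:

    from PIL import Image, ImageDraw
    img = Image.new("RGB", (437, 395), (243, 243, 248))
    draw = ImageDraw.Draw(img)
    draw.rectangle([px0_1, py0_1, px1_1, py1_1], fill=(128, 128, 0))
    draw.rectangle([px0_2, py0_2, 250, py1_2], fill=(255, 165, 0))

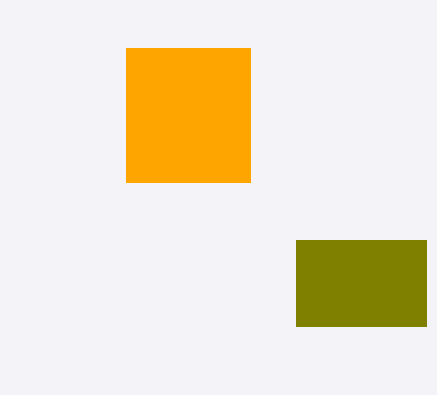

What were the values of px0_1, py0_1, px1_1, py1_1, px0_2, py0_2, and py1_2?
px0_1 = 296
py0_1 = 240
px1_1 = 426
py1_1 = 326
px0_2 = 126
py0_2 = 48
py1_2 = 182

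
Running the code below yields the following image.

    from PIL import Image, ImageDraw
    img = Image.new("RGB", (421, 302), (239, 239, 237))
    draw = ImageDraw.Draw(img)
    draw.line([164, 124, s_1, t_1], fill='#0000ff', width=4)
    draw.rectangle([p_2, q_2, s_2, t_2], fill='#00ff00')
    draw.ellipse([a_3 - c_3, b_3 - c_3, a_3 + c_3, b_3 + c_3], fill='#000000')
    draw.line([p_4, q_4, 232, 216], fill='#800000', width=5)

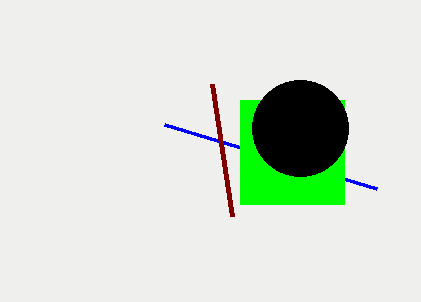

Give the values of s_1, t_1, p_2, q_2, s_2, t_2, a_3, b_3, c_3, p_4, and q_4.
s_1 = 376; t_1 = 188; p_2 = 240; q_2 = 100; s_2 = 344; t_2 = 204; a_3 = 300; b_3 = 128; c_3 = 48; p_4 = 212; q_4 = 84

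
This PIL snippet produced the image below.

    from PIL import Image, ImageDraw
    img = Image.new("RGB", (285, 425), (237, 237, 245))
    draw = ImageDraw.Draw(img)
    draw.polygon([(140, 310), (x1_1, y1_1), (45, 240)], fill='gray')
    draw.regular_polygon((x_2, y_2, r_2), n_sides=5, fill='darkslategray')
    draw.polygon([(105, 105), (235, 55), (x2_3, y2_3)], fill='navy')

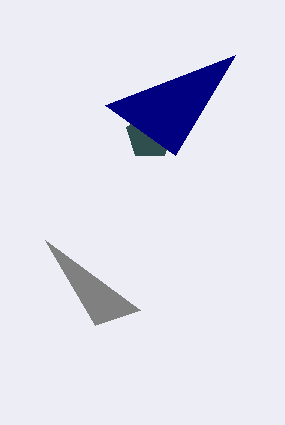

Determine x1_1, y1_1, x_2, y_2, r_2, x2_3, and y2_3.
x1_1 = 95
y1_1 = 325
x_2 = 150
y_2 = 135
r_2 = 25
x2_3 = 175
y2_3 = 155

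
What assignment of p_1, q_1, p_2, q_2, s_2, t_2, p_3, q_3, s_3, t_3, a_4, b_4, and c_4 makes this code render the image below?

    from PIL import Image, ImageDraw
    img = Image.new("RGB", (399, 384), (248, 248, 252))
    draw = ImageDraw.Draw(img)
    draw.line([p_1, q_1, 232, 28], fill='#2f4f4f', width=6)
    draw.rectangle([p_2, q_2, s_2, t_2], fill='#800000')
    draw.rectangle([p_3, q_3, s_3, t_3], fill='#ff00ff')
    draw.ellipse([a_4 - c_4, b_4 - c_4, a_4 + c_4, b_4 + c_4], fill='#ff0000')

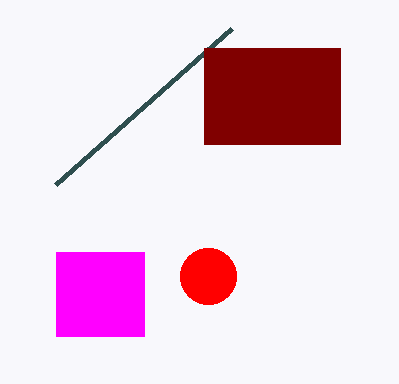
p_1 = 56; q_1 = 184; p_2 = 204; q_2 = 48; s_2 = 340; t_2 = 144; p_3 = 56; q_3 = 252; s_3 = 144; t_3 = 336; a_4 = 208; b_4 = 276; c_4 = 28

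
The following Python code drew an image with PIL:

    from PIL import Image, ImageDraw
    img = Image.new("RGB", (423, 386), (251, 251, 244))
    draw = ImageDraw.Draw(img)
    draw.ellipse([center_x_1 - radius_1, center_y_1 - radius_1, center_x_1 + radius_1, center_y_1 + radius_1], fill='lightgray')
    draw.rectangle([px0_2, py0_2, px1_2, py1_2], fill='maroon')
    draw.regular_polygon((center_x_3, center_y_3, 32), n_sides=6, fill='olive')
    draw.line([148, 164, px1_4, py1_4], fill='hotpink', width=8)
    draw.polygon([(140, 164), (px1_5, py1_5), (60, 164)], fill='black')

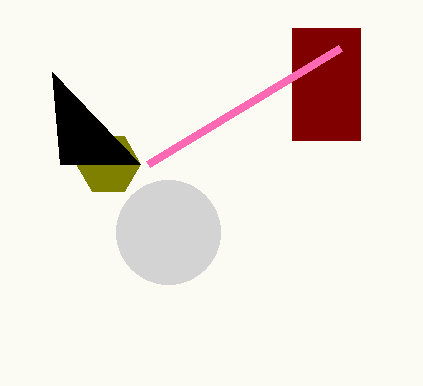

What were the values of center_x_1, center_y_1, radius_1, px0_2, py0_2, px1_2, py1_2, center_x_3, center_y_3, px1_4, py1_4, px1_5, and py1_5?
center_x_1 = 168, center_y_1 = 232, radius_1 = 52, px0_2 = 292, py0_2 = 28, px1_2 = 360, py1_2 = 140, center_x_3 = 108, center_y_3 = 164, px1_4 = 340, py1_4 = 48, px1_5 = 52, py1_5 = 72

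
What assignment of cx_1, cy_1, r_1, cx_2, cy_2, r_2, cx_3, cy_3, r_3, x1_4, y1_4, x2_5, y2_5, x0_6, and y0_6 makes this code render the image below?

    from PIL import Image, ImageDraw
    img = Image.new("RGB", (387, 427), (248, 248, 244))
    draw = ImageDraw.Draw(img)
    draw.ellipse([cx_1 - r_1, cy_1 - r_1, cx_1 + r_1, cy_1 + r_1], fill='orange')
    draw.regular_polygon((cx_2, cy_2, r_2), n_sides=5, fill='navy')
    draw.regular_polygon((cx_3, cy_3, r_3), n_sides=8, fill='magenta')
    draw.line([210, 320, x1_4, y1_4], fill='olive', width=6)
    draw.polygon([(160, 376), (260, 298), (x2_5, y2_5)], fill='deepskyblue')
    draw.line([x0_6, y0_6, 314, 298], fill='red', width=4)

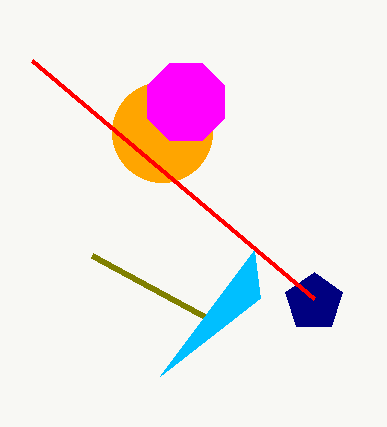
cx_1 = 162; cy_1 = 132; r_1 = 50; cx_2 = 314; cy_2 = 302; r_2 = 30; cx_3 = 186; cy_3 = 102; r_3 = 42; x1_4 = 92; y1_4 = 256; x2_5 = 254; y2_5 = 250; x0_6 = 32; y0_6 = 60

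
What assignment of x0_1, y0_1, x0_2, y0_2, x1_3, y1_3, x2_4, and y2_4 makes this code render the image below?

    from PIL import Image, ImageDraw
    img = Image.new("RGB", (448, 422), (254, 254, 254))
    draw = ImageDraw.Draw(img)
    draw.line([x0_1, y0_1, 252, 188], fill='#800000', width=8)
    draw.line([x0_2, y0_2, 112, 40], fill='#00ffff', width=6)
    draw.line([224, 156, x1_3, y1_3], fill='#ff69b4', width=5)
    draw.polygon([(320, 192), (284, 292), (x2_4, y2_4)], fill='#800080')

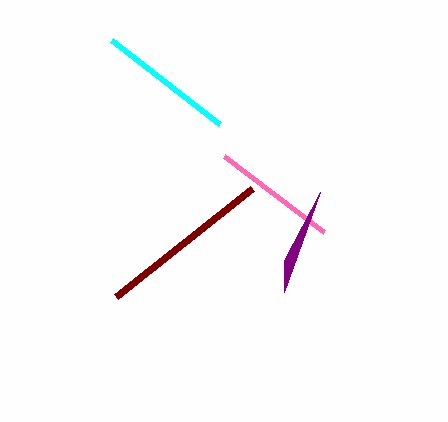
x0_1 = 116, y0_1 = 296, x0_2 = 220, y0_2 = 124, x1_3 = 324, y1_3 = 232, x2_4 = 284, y2_4 = 260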